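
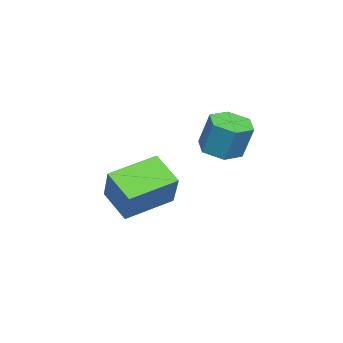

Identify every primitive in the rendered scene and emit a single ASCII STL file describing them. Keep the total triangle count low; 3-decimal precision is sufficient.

solid 
facet normal -0.128 -0.332 -0.935
outer loop
vertex -3.221 2.061 -2.771
vertex -3.896 2.41 -2.802
vertex -3.267 2.778 -3.019
endloop
endfacet
facet normal 0.990 0.015 -0.141
outer loop
vertex -3.221 2.061 -2.771
vertex -3.267 2.778 -3.019
vertex -3.05 2.501 -1.528
endloop
endfacet
facet normal 0.990 0.015 -0.141
outer loop
vertex -3.05 2.501 -1.528
vertex -3.267 2.778 -3.019
vertex -3.096 3.219 -1.775
endloop
endfacet
facet normal 0.129 0.330 0.935
outer loop
vertex -3.05 2.501 -1.528
vertex -3.096 3.219 -1.775
vertex -3.724 2.85 -1.558
endloop
endfacet
facet normal -0.129 -0.330 -0.935
outer loop
vertex -3.267 2.778 -3.019
vertex -3.896 2.41 -2.802
vertex -3.942 3.127 -3.049
endloop
endfacet
facet normal 0.442 0.825 -0.353
outer loop
vertex -3.267 2.778 -3.019
vertex -3.942 3.127 -3.049
vertex -3.096 3.219 -1.775
endloop
endfacet
facet normal 0.442 0.825 -0.353
outer loop
vertex -3.096 3.219 -1.775
vertex -3.942 3.127 -3.049
vertex -3.771 3.567 -1.806
endloop
endfacet
facet normal 0.128 0.332 0.935
outer loop
vertex -3.096 3.219 -1.775
vertex -3.771 3.567 -1.806
vertex -3.724 2.85 -1.558
endloop
endfacet
facet normal -0.129 -0.330 -0.935
outer loop
vertex -3.942 3.127 -3.049
vertex -3.896 2.41 -2.802
vertex -4.57 2.759 -2.832
endloop
endfacet
facet normal -0.547 0.810 -0.211
outer loop
vertex -3.942 3.127 -3.049
vertex -4.57 2.759 -2.832
vertex -3.771 3.567 -1.806
endloop
endfacet
facet normal -0.547 0.810 -0.211
outer loop
vertex -3.771 3.567 -1.806
vertex -4.57 2.759 -2.832
vertex -4.399 3.199 -1.589
endloop
endfacet
facet normal 0.129 0.332 0.935
outer loop
vertex -3.771 3.567 -1.806
vertex -4.399 3.199 -1.589
vertex -3.724 2.85 -1.558
endloop
endfacet
facet normal -0.129 -0.330 -0.935
outer loop
vertex -4.57 2.759 -2.832
vertex -3.896 2.41 -2.802
vertex -4.524 2.041 -2.585
endloop
endfacet
facet normal -0.990 -0.015 0.141
outer loop
vertex -4.57 2.759 -2.832
vertex -4.524 2.041 -2.585
vertex -4.399 3.199 -1.589
endloop
endfacet
facet normal -0.990 -0.015 0.141
outer loop
vertex -4.399 3.199 -1.589
vertex -4.524 2.041 -2.585
vertex -4.353 2.482 -1.341
endloop
endfacet
facet normal 0.128 0.332 0.935
outer loop
vertex -4.399 3.199 -1.589
vertex -4.353 2.482 -1.341
vertex -3.724 2.85 -1.558
endloop
endfacet
facet normal -0.128 -0.332 -0.935
outer loop
vertex -4.524 2.041 -2.585
vertex -3.896 2.41 -2.802
vertex -3.849 1.693 -2.554
endloop
endfacet
facet normal -0.441 -0.825 0.353
outer loop
vertex -4.524 2.041 -2.585
vertex -3.849 1.693 -2.554
vertex -4.353 2.482 -1.341
endloop
endfacet
facet normal -0.442 -0.825 0.353
outer loop
vertex -4.353 2.482 -1.341
vertex -3.849 1.693 -2.554
vertex -3.678 2.133 -1.311
endloop
endfacet
facet normal 0.129 0.330 0.935
outer loop
vertex -4.353 2.482 -1.341
vertex -3.678 2.133 -1.311
vertex -3.724 2.85 -1.558
endloop
endfacet
facet normal -0.129 -0.332 -0.935
outer loop
vertex -3.849 1.693 -2.554
vertex -3.896 2.41 -2.802
vertex -3.221 2.061 -2.771
endloop
endfacet
facet normal 0.547 -0.810 0.211
outer loop
vertex -3.849 1.693 -2.554
vertex -3.221 2.061 -2.771
vertex -3.678 2.133 -1.311
endloop
endfacet
facet normal 0.547 -0.810 0.211
outer loop
vertex -3.678 2.133 -1.311
vertex -3.221 2.061 -2.771
vertex -3.05 2.501 -1.528
endloop
endfacet
facet normal 0.129 0.330 0.935
outer loop
vertex -3.678 2.133 -1.311
vertex -3.05 2.501 -1.528
vertex -3.724 2.85 -1.558
endloop
endfacet
facet normal -0.735 0.619 0.276
outer loop
vertex -2.102 0.851 -3.582
vertex -1.189 1.39 -2.358
vertex -1.629 1.747 -4.33
endloop
endfacet
facet normal -0.564 -0.333 -0.756
outer loop
vertex -0.371 0.69 -4.802
vertex -2.102 0.851 -3.582
vertex -1.629 1.747 -4.33
endloop
endfacet
facet normal -0.736 0.618 0.276
outer loop
vertex -1.629 1.747 -4.33
vertex -1.189 1.39 -2.358
vertex -0.716 2.287 -3.106
endloop
endfacet
facet normal 0.375 0.712 -0.594
outer loop
vertex -0.716 2.287 -3.106
vertex -0.371 0.69 -4.802
vertex -1.629 1.747 -4.33
endloop
endfacet
facet normal -0.375 -0.712 0.594
outer loop
vertex -2.102 0.851 -3.582
vertex 0.069 0.333 -2.83
vertex -1.189 1.39 -2.358
endloop
endfacet
facet normal -0.564 -0.333 -0.756
outer loop
vertex -0.844 -0.207 -4.054
vertex -2.102 0.851 -3.582
vertex -0.371 0.69 -4.802
endloop
endfacet
facet normal -0.376 -0.711 0.594
outer loop
vertex -0.844 -0.207 -4.054
vertex 0.069 0.333 -2.83
vertex -2.102 0.851 -3.582
endloop
endfacet
facet normal 0.564 0.333 0.756
outer loop
vertex -1.189 1.39 -2.358
vertex 0.069 0.333 -2.83
vertex -0.716 2.287 -3.106
endloop
endfacet
facet normal 0.376 0.712 -0.594
outer loop
vertex 0.542 1.229 -3.578
vertex -0.371 0.69 -4.802
vertex -0.716 2.287 -3.106
endloop
endfacet
facet normal 0.564 0.333 0.756
outer loop
vertex -0.716 2.287 -3.106
vertex 0.069 0.333 -2.83
vertex 0.542 1.229 -3.578
endloop
endfacet
facet normal 0.736 -0.618 -0.276
outer loop
vertex 0.542 1.229 -3.578
vertex -0.844 -0.207 -4.054
vertex -0.371 0.69 -4.802
endloop
endfacet
facet normal 0.736 -0.619 -0.276
outer loop
vertex 0.069 0.333 -2.83
vertex -0.844 -0.207 -4.054
vertex 0.542 1.229 -3.578
endloop
endfacet

endsolid


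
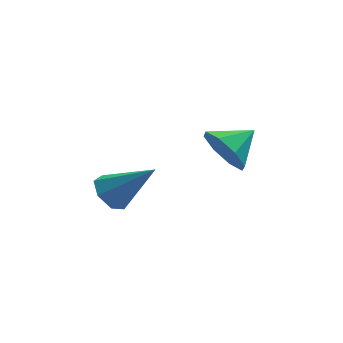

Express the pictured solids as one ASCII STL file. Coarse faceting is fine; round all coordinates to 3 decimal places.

solid 
facet normal -0.813 -0.410 -0.414
outer loop
vertex 3.618 -0.41 -2.574
vertex 3.192 -0.182 -1.963
vertex 3.383 0.133 -2.651
endloop
endfacet
facet normal 0.818 0.283 -0.501
outer loop
vertex 3.618 -0.41 -2.574
vertex 3.383 0.133 -2.651
vertex 4.028 0.242 -1.537
endloop
endfacet
facet normal -0.812 -0.411 -0.414
outer loop
vertex 3.383 0.133 -2.651
vertex 3.192 -0.182 -1.963
vertex 3.035 0.492 -2.324
endloop
endfacet
facet normal 0.485 0.797 -0.359
outer loop
vertex 3.383 0.133 -2.651
vertex 3.035 0.492 -2.324
vertex 4.028 0.242 -1.537
endloop
endfacet
facet normal -0.812 -0.411 -0.414
outer loop
vertex 3.035 0.492 -2.324
vertex 3.192 -0.182 -1.963
vertex 2.779 0.456 -1.786
endloop
endfacet
facet normal 0.142 0.981 0.133
outer loop
vertex 3.035 0.492 -2.324
vertex 2.779 0.456 -1.786
vertex 4.028 0.242 -1.537
endloop
endfacet
facet normal -0.813 -0.411 -0.413
outer loop
vertex 2.779 0.456 -1.786
vertex 3.192 -0.182 -1.963
vertex 2.765 0.047 -1.351
endloop
endfacet
facet normal -0.012 0.729 0.685
outer loop
vertex 2.779 0.456 -1.786
vertex 2.765 0.047 -1.351
vertex 4.028 0.242 -1.537
endloop
endfacet
facet normal -0.813 -0.411 -0.413
outer loop
vertex 2.765 0.047 -1.351
vertex 3.192 -0.182 -1.963
vertex 3.001 -0.496 -1.275
endloop
endfacet
facet normal 0.115 0.187 0.976
outer loop
vertex 2.765 0.047 -1.351
vertex 3.001 -0.496 -1.275
vertex 4.028 0.242 -1.537
endloop
endfacet
facet normal -0.813 -0.410 -0.413
outer loop
vertex 3.001 -0.496 -1.275
vertex 3.192 -0.182 -1.963
vertex 3.348 -0.855 -1.602
endloop
endfacet
facet normal 0.447 -0.326 0.833
outer loop
vertex 3.001 -0.496 -1.275
vertex 3.348 -0.855 -1.602
vertex 4.028 0.242 -1.537
endloop
endfacet
facet normal -0.812 -0.410 -0.414
outer loop
vertex 3.348 -0.855 -1.602
vertex 3.192 -0.182 -1.963
vertex 3.604 -0.819 -2.14
endloop
endfacet
facet normal 0.790 -0.510 0.342
outer loop
vertex 3.348 -0.855 -1.602
vertex 3.604 -0.819 -2.14
vertex 4.028 0.242 -1.537
endloop
endfacet
facet normal -0.813 -0.411 -0.413
outer loop
vertex 3.604 -0.819 -2.14
vertex 3.192 -0.182 -1.963
vertex 3.618 -0.41 -2.574
endloop
endfacet
facet normal 0.943 -0.257 -0.211
outer loop
vertex 3.604 -0.819 -2.14
vertex 3.618 -0.41 -2.574
vertex 4.028 0.242 -1.537
endloop
endfacet
facet normal -0.715 0.231 -0.660
outer loop
vertex 0.701 -0.533 -3.221
vertex 0.285 -0.746 -2.845
vertex 0.502 -0.188 -2.885
endloop
endfacet
facet normal 0.794 0.592 -0.137
outer loop
vertex 0.701 -0.533 -3.221
vertex 0.502 -0.188 -2.885
vertex 1.355 -1.094 -1.855
endloop
endfacet
facet normal -0.715 0.231 -0.660
outer loop
vertex 0.502 -0.188 -2.885
vertex 0.285 -0.746 -2.845
vertex 0.14 -0.264 -2.519
endloop
endfacet
facet normal 0.305 0.826 0.474
outer loop
vertex 0.502 -0.188 -2.885
vertex 0.14 -0.264 -2.519
vertex 1.355 -1.094 -1.855
endloop
endfacet
facet normal -0.713 0.233 -0.661
outer loop
vertex 0.14 -0.264 -2.519
vertex 0.285 -0.746 -2.845
vertex -0.114 -0.702 -2.399
endloop
endfacet
facet normal -0.231 0.379 0.896
outer loop
vertex 0.14 -0.264 -2.519
vertex -0.114 -0.702 -2.399
vertex 1.355 -1.094 -1.855
endloop
endfacet
facet normal -0.713 0.233 -0.661
outer loop
vertex -0.114 -0.702 -2.399
vertex 0.285 -0.746 -2.845
vertex -0.068 -1.174 -2.615
endloop
endfacet
facet normal -0.411 -0.412 0.813
outer loop
vertex -0.114 -0.702 -2.399
vertex -0.068 -1.174 -2.615
vertex 1.355 -1.094 -1.855
endloop
endfacet
facet normal -0.714 0.234 -0.660
outer loop
vertex -0.068 -1.174 -2.615
vertex 0.285 -0.746 -2.845
vertex 0.244 -1.323 -3.005
endloop
endfacet
facet normal -0.099 -0.953 0.285
outer loop
vertex -0.068 -1.174 -2.615
vertex 0.244 -1.323 -3.005
vertex 1.355 -1.094 -1.855
endloop
endfacet
facet normal -0.714 0.234 -0.660
outer loop
vertex 0.244 -1.323 -3.005
vertex 0.285 -0.746 -2.845
vertex 0.586 -1.038 -3.274
endloop
endfacet
facet normal 0.470 -0.835 -0.287
outer loop
vertex 0.244 -1.323 -3.005
vertex 0.586 -1.038 -3.274
vertex 1.355 -1.094 -1.855
endloop
endfacet
facet normal -0.715 0.232 -0.660
outer loop
vertex 0.586 -1.038 -3.274
vertex 0.285 -0.746 -2.845
vertex 0.701 -0.533 -3.221
endloop
endfacet
facet normal 0.867 -0.148 -0.476
outer loop
vertex 0.586 -1.038 -3.274
vertex 0.701 -0.533 -3.221
vertex 1.355 -1.094 -1.855
endloop
endfacet

endsolid


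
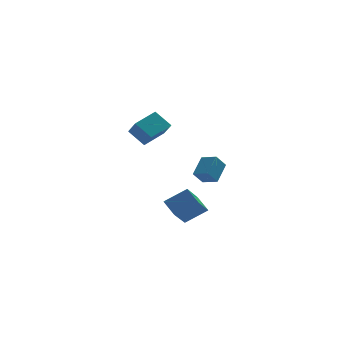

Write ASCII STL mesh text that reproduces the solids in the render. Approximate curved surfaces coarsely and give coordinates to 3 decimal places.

solid 
facet normal -0.772 -0.556 -0.309
outer loop
vertex 0.746 1.91 -0.279
vertex 0.509 2.68 -1.072
vertex 1.442 1.357 -1.023
endloop
endfacet
facet normal 0.209 -0.681 0.702
outer loop
vertex 2.531 2.14 -0.588
vertex 0.746 1.91 -0.279
vertex 1.442 1.357 -1.023
endloop
endfacet
facet normal -0.772 -0.556 -0.309
outer loop
vertex 1.442 1.357 -1.023
vertex 0.509 2.68 -1.072
vertex 1.206 2.126 -1.817
endloop
endfacet
facet normal 0.600 -0.478 -0.641
outer loop
vertex 1.206 2.126 -1.817
vertex 2.531 2.14 -0.588
vertex 1.442 1.357 -1.023
endloop
endfacet
facet normal -0.600 0.477 0.642
outer loop
vertex 0.746 1.91 -0.279
vertex 1.598 3.463 -0.637
vertex 0.509 2.68 -1.072
endloop
endfacet
facet normal 0.209 -0.681 0.702
outer loop
vertex 1.834 2.694 0.157
vertex 0.746 1.91 -0.279
vertex 2.531 2.14 -0.588
endloop
endfacet
facet normal -0.601 0.477 0.641
outer loop
vertex 1.834 2.694 0.157
vertex 1.598 3.463 -0.637
vertex 0.746 1.91 -0.279
endloop
endfacet
facet normal -0.209 0.681 -0.702
outer loop
vertex 0.509 2.68 -1.072
vertex 1.598 3.463 -0.637
vertex 1.206 2.126 -1.817
endloop
endfacet
facet normal 0.601 -0.476 -0.642
outer loop
vertex 2.294 2.91 -1.381
vertex 2.531 2.14 -0.588
vertex 1.206 2.126 -1.817
endloop
endfacet
facet normal -0.209 0.681 -0.702
outer loop
vertex 1.206 2.126 -1.817
vertex 1.598 3.463 -0.637
vertex 2.294 2.91 -1.381
endloop
endfacet
facet normal 0.772 0.556 0.309
outer loop
vertex 2.294 2.91 -1.381
vertex 1.834 2.694 0.157
vertex 2.531 2.14 -0.588
endloop
endfacet
facet normal 0.772 0.556 0.309
outer loop
vertex 1.598 3.463 -0.637
vertex 1.834 2.694 0.157
vertex 2.294 2.91 -1.381
endloop
endfacet
facet normal -0.838 -0.024 -0.545
outer loop
vertex 1.263 -3.716 -3.124
vertex 1.948 -2.474 -4.232
vertex 1.642 -4.418 -3.676
endloop
endfacet
facet normal -0.380 -0.690 0.616
outer loop
vertex 2.732 -4.386 -2.968
vertex 1.263 -3.716 -3.124
vertex 1.642 -4.418 -3.676
endloop
endfacet
facet normal -0.838 -0.024 -0.545
outer loop
vertex 1.642 -4.418 -3.676
vertex 1.948 -2.474 -4.232
vertex 2.327 -3.176 -4.784
endloop
endfacet
facet normal 0.391 -0.723 -0.569
outer loop
vertex 2.327 -3.176 -4.784
vertex 2.732 -4.386 -2.968
vertex 1.642 -4.418 -3.676
endloop
endfacet
facet normal -0.391 0.723 0.569
outer loop
vertex 1.263 -3.716 -3.124
vertex 3.038 -2.442 -3.524
vertex 1.948 -2.474 -4.232
endloop
endfacet
facet normal -0.380 -0.690 0.616
outer loop
vertex 2.353 -3.684 -2.416
vertex 1.263 -3.716 -3.124
vertex 2.732 -4.386 -2.968
endloop
endfacet
facet normal -0.391 0.723 0.569
outer loop
vertex 2.353 -3.684 -2.416
vertex 3.038 -2.442 -3.524
vertex 1.263 -3.716 -3.124
endloop
endfacet
facet normal 0.380 0.690 -0.616
outer loop
vertex 1.948 -2.474 -4.232
vertex 3.038 -2.442 -3.524
vertex 2.327 -3.176 -4.784
endloop
endfacet
facet normal 0.391 -0.723 -0.569
outer loop
vertex 3.417 -3.144 -4.076
vertex 2.732 -4.386 -2.968
vertex 2.327 -3.176 -4.784
endloop
endfacet
facet normal 0.380 0.690 -0.616
outer loop
vertex 2.327 -3.176 -4.784
vertex 3.038 -2.442 -3.524
vertex 3.417 -3.144 -4.076
endloop
endfacet
facet normal 0.838 0.024 0.545
outer loop
vertex 3.417 -3.144 -4.076
vertex 2.353 -3.684 -2.416
vertex 2.732 -4.386 -2.968
endloop
endfacet
facet normal 0.838 0.024 0.545
outer loop
vertex 3.038 -2.442 -3.524
vertex 2.353 -3.684 -2.416
vertex 3.417 -3.144 -4.076
endloop
endfacet
facet normal -0.584 -0.273 0.764
outer loop
vertex 3.701 -3.56 -0.519
vertex 3.125 -2.98 -0.752
vertex 3.169 -4.367 -1.214
endloop
endfacet
facet normal 0.677 -0.683 0.275
outer loop
vertex 3.655 -4.14 -1.848
vertex 3.701 -3.56 -0.519
vertex 3.169 -4.367 -1.214
endloop
endfacet
facet normal -0.585 -0.273 0.764
outer loop
vertex 3.169 -4.367 -1.214
vertex 3.125 -2.98 -0.752
vertex 2.594 -3.786 -1.447
endloop
endfacet
facet normal -0.447 -0.677 -0.585
outer loop
vertex 2.594 -3.786 -1.447
vertex 3.655 -4.14 -1.848
vertex 3.169 -4.367 -1.214
endloop
endfacet
facet normal 0.446 0.678 0.585
outer loop
vertex 3.701 -3.56 -0.519
vertex 3.611 -2.753 -1.386
vertex 3.125 -2.98 -0.752
endloop
endfacet
facet normal 0.677 -0.683 0.275
outer loop
vertex 4.186 -3.334 -1.153
vertex 3.701 -3.56 -0.519
vertex 3.655 -4.14 -1.848
endloop
endfacet
facet normal 0.448 0.677 0.584
outer loop
vertex 4.186 -3.334 -1.153
vertex 3.611 -2.753 -1.386
vertex 3.701 -3.56 -0.519
endloop
endfacet
facet normal -0.677 0.683 -0.275
outer loop
vertex 3.125 -2.98 -0.752
vertex 3.611 -2.753 -1.386
vertex 2.594 -3.786 -1.447
endloop
endfacet
facet normal -0.447 -0.678 -0.584
outer loop
vertex 3.079 -3.56 -2.081
vertex 3.655 -4.14 -1.848
vertex 2.594 -3.786 -1.447
endloop
endfacet
facet normal -0.677 0.683 -0.275
outer loop
vertex 2.594 -3.786 -1.447
vertex 3.611 -2.753 -1.386
vertex 3.079 -3.56 -2.081
endloop
endfacet
facet normal 0.584 0.274 -0.764
outer loop
vertex 3.079 -3.56 -2.081
vertex 4.186 -3.334 -1.153
vertex 3.655 -4.14 -1.848
endloop
endfacet
facet normal 0.585 0.272 -0.764
outer loop
vertex 3.611 -2.753 -1.386
vertex 4.186 -3.334 -1.153
vertex 3.079 -3.56 -2.081
endloop
endfacet

endsolid


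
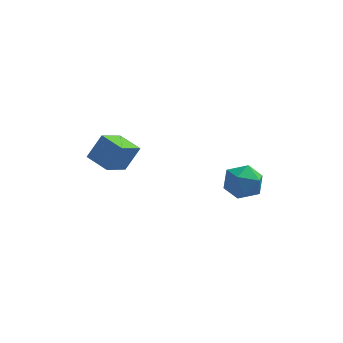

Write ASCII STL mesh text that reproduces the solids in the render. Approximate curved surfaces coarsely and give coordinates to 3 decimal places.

solid 
facet normal -0.446 -0.300 -0.843
outer loop
vertex -3.609 -1.044 3.107
vertex -4.722 -0.252 3.414
vertex -2.906 0.269 2.267
endloop
endfacet
facet normal 0.795 -0.566 -0.219
outer loop
vertex -2.218 0.732 3.566
vertex -3.609 -1.044 3.107
vertex -2.906 0.269 2.267
endloop
endfacet
facet normal -0.447 -0.300 -0.843
outer loop
vertex -2.906 0.269 2.267
vertex -4.722 -0.252 3.414
vertex -4.018 1.062 2.574
endloop
endfacet
facet normal 0.412 0.767 -0.492
outer loop
vertex -4.018 1.062 2.574
vertex -2.218 0.732 3.566
vertex -2.906 0.269 2.267
endloop
endfacet
facet normal -0.411 -0.768 0.491
outer loop
vertex -3.609 -1.044 3.107
vertex -4.034 0.211 4.713
vertex -4.722 -0.252 3.414
endloop
endfacet
facet normal 0.795 -0.566 -0.219
outer loop
vertex -2.922 -0.582 4.406
vertex -3.609 -1.044 3.107
vertex -2.218 0.732 3.566
endloop
endfacet
facet normal -0.412 -0.768 0.491
outer loop
vertex -2.922 -0.582 4.406
vertex -4.034 0.211 4.713
vertex -3.609 -1.044 3.107
endloop
endfacet
facet normal -0.795 0.566 0.219
outer loop
vertex -4.722 -0.252 3.414
vertex -4.034 0.211 4.713
vertex -4.018 1.062 2.574
endloop
endfacet
facet normal 0.411 0.768 -0.491
outer loop
vertex -3.331 1.524 3.873
vertex -2.218 0.732 3.566
vertex -4.018 1.062 2.574
endloop
endfacet
facet normal -0.795 0.566 0.219
outer loop
vertex -4.018 1.062 2.574
vertex -4.034 0.211 4.713
vertex -3.331 1.524 3.873
endloop
endfacet
facet normal 0.446 0.300 0.843
outer loop
vertex -3.331 1.524 3.873
vertex -2.922 -0.582 4.406
vertex -2.218 0.732 3.566
endloop
endfacet
facet normal 0.447 0.300 0.843
outer loop
vertex -4.034 0.211 4.713
vertex -2.922 -0.582 4.406
vertex -3.331 1.524 3.873
endloop
endfacet
facet normal -0.273 0.856 -0.439
outer loop
vertex 2.961 3.672 -0.951
vertex 1.844 3.478 -0.634
vertex 2.564 4.075 0.082
endloop
endfacet
facet normal 0.396 0.897 -0.197
outer loop
vertex 2.961 3.672 -0.951
vertex 2.564 4.075 0.082
vertex 3.633 3.587 0.012
endloop
endfacet
facet normal 0.775 0.378 -0.507
outer loop
vertex 2.961 3.672 -0.951
vertex 3.633 3.587 0.012
vertex 3.575 2.688 -0.746
endloop
endfacet
facet normal 0.338 0.015 -0.941
outer loop
vertex 2.961 3.672 -0.951
vertex 3.575 2.688 -0.746
vertex 2.469 2.62 -1.145
endloop
endfacet
facet normal -0.309 0.310 -0.899
outer loop
vertex 2.961 3.672 -0.951
vertex 2.469 2.62 -1.145
vertex 1.844 3.478 -0.634
endloop
endfacet
facet normal 0.386 0.772 0.505
outer loop
vertex 3.633 3.587 0.012
vertex 2.564 4.075 0.082
vertex 2.931 3.34 0.925
endloop
endfacet
facet normal -0.699 0.706 0.114
outer loop
vertex 2.564 4.075 0.082
vertex 1.844 3.478 -0.634
vertex 1.825 3.272 0.526
endloop
endfacet
facet normal -0.757 -0.176 -0.630
outer loop
vertex 1.844 3.478 -0.634
vertex 2.469 2.62 -1.145
vertex 1.767 2.373 -0.232
endloop
endfacet
facet normal 0.292 -0.654 -0.698
outer loop
vertex 2.469 2.62 -1.145
vertex 3.575 2.688 -0.746
vertex 2.836 1.885 -0.302
endloop
endfacet
facet normal 0.998 -0.068 0.004
outer loop
vertex 3.575 2.688 -0.746
vertex 3.633 3.587 0.012
vertex 3.556 2.482 0.414
endloop
endfacet
facet normal -0.338 -0.015 0.941
outer loop
vertex 2.439 2.288 0.731
vertex 2.931 3.34 0.925
vertex 1.825 3.272 0.526
endloop
endfacet
facet normal -0.775 -0.378 0.507
outer loop
vertex 2.439 2.288 0.731
vertex 1.825 3.272 0.526
vertex 1.767 2.373 -0.232
endloop
endfacet
facet normal -0.396 -0.897 0.197
outer loop
vertex 2.439 2.288 0.731
vertex 1.767 2.373 -0.232
vertex 2.836 1.885 -0.302
endloop
endfacet
facet normal 0.273 -0.856 0.439
outer loop
vertex 2.439 2.288 0.731
vertex 2.836 1.885 -0.302
vertex 3.556 2.482 0.414
endloop
endfacet
facet normal 0.309 -0.310 0.899
outer loop
vertex 2.439 2.288 0.731
vertex 3.556 2.482 0.414
vertex 2.931 3.34 0.925
endloop
endfacet
facet normal -0.292 0.654 0.698
outer loop
vertex 1.825 3.272 0.526
vertex 2.931 3.34 0.925
vertex 2.564 4.075 0.082
endloop
endfacet
facet normal -0.998 0.068 -0.004
outer loop
vertex 1.767 2.373 -0.232
vertex 1.825 3.272 0.526
vertex 1.844 3.478 -0.634
endloop
endfacet
facet normal -0.386 -0.772 -0.505
outer loop
vertex 2.836 1.885 -0.302
vertex 1.767 2.373 -0.232
vertex 2.469 2.62 -1.145
endloop
endfacet
facet normal 0.699 -0.706 -0.114
outer loop
vertex 3.556 2.482 0.414
vertex 2.836 1.885 -0.302
vertex 3.575 2.688 -0.746
endloop
endfacet
facet normal 0.757 0.176 0.630
outer loop
vertex 2.931 3.34 0.925
vertex 3.556 2.482 0.414
vertex 3.633 3.587 0.012
endloop
endfacet

endsolid


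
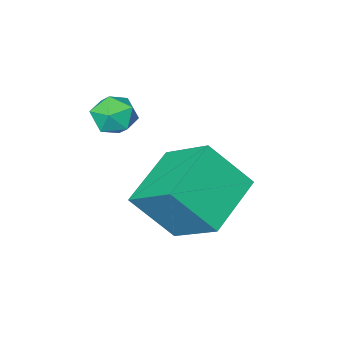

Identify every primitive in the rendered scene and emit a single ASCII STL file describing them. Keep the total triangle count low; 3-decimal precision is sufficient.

solid 
facet normal -0.514 0.429 -0.743
outer loop
vertex 0.55 3.629 -3.136
vertex 2.399 4.524 -3.898
vertex 0.874 1.938 -4.338
endloop
endfacet
facet normal -0.844 -0.409 0.347
outer loop
vertex 1.881 1.096 -2.882
vertex 0.55 3.629 -3.136
vertex 0.874 1.938 -4.338
endloop
endfacet
facet normal -0.514 0.430 -0.742
outer loop
vertex 0.874 1.938 -4.338
vertex 2.399 4.524 -3.898
vertex 2.722 2.833 -5.1
endloop
endfacet
facet normal 0.154 -0.805 -0.572
outer loop
vertex 2.722 2.833 -5.1
vertex 1.881 1.096 -2.882
vertex 0.874 1.938 -4.338
endloop
endfacet
facet normal -0.154 0.805 0.572
outer loop
vertex 0.55 3.629 -3.136
vertex 3.406 3.682 -2.442
vertex 2.399 4.524 -3.898
endloop
endfacet
facet normal -0.844 -0.409 0.348
outer loop
vertex 1.558 2.787 -1.68
vertex 0.55 3.629 -3.136
vertex 1.881 1.096 -2.882
endloop
endfacet
facet normal -0.154 0.805 0.572
outer loop
vertex 1.558 2.787 -1.68
vertex 3.406 3.682 -2.442
vertex 0.55 3.629 -3.136
endloop
endfacet
facet normal 0.844 0.408 -0.348
outer loop
vertex 2.399 4.524 -3.898
vertex 3.406 3.682 -2.442
vertex 2.722 2.833 -5.1
endloop
endfacet
facet normal 0.154 -0.805 -0.572
outer loop
vertex 3.73 1.991 -3.644
vertex 1.881 1.096 -2.882
vertex 2.722 2.833 -5.1
endloop
endfacet
facet normal 0.844 0.409 -0.348
outer loop
vertex 2.722 2.833 -5.1
vertex 3.406 3.682 -2.442
vertex 3.73 1.991 -3.644
endloop
endfacet
facet normal 0.514 -0.430 0.742
outer loop
vertex 3.73 1.991 -3.644
vertex 1.558 2.787 -1.68
vertex 1.881 1.096 -2.882
endloop
endfacet
facet normal 0.514 -0.429 0.743
outer loop
vertex 3.406 3.682 -2.442
vertex 1.558 2.787 -1.68
vertex 3.73 1.991 -3.644
endloop
endfacet
facet normal 0.104 0.442 0.891
outer loop
vertex 2.9 0.943 -0.636
vertex 3.3 0.327 -0.377
vertex 3.674 0.92 -0.715
endloop
endfacet
facet normal 0.065 0.927 0.369
outer loop
vertex 2.9 0.943 -0.636
vertex 3.674 0.92 -0.715
vertex 3.23 1.183 -1.298
endloop
endfacet
facet normal -0.554 0.832 0.026
outer loop
vertex 2.9 0.943 -0.636
vertex 3.23 1.183 -1.298
vertex 2.583 0.753 -1.32
endloop
endfacet
facet normal -0.897 0.288 0.336
outer loop
vertex 2.9 0.943 -0.636
vertex 2.583 0.753 -1.32
vertex 2.626 0.224 -0.751
endloop
endfacet
facet normal -0.490 0.048 0.870
outer loop
vertex 2.9 0.943 -0.636
vertex 2.626 0.224 -0.751
vertex 3.3 0.327 -0.377
endloop
endfacet
facet normal 0.594 0.799 -0.092
outer loop
vertex 3.23 1.183 -1.298
vertex 3.674 0.92 -0.715
vertex 3.834 0.716 -1.449
endloop
endfacet
facet normal 0.659 0.013 0.752
outer loop
vertex 3.674 0.92 -0.715
vertex 3.3 0.327 -0.377
vertex 3.877 0.187 -0.88
endloop
endfacet
facet normal -0.304 -0.625 0.719
outer loop
vertex 3.3 0.327 -0.377
vertex 2.626 0.224 -0.751
vertex 3.23 -0.243 -0.902
endloop
endfacet
facet normal -0.961 -0.234 -0.145
outer loop
vertex 2.626 0.224 -0.751
vertex 2.583 0.753 -1.32
vertex 2.786 0.02 -1.485
endloop
endfacet
facet normal -0.407 0.645 -0.646
outer loop
vertex 2.583 0.753 -1.32
vertex 3.23 1.183 -1.298
vertex 3.16 0.613 -1.823
endloop
endfacet
facet normal 0.897 -0.288 -0.336
outer loop
vertex 3.56 -0.003 -1.564
vertex 3.834 0.716 -1.449
vertex 3.877 0.187 -0.88
endloop
endfacet
facet normal 0.554 -0.832 -0.026
outer loop
vertex 3.56 -0.003 -1.564
vertex 3.877 0.187 -0.88
vertex 3.23 -0.243 -0.902
endloop
endfacet
facet normal -0.065 -0.927 -0.369
outer loop
vertex 3.56 -0.003 -1.564
vertex 3.23 -0.243 -0.902
vertex 2.786 0.02 -1.485
endloop
endfacet
facet normal -0.104 -0.442 -0.891
outer loop
vertex 3.56 -0.003 -1.564
vertex 2.786 0.02 -1.485
vertex 3.16 0.613 -1.823
endloop
endfacet
facet normal 0.490 -0.048 -0.870
outer loop
vertex 3.56 -0.003 -1.564
vertex 3.16 0.613 -1.823
vertex 3.834 0.716 -1.449
endloop
endfacet
facet normal 0.961 0.234 0.145
outer loop
vertex 3.877 0.187 -0.88
vertex 3.834 0.716 -1.449
vertex 3.674 0.92 -0.715
endloop
endfacet
facet normal 0.407 -0.645 0.646
outer loop
vertex 3.23 -0.243 -0.902
vertex 3.877 0.187 -0.88
vertex 3.3 0.327 -0.377
endloop
endfacet
facet normal -0.594 -0.799 0.092
outer loop
vertex 2.786 0.02 -1.485
vertex 3.23 -0.243 -0.902
vertex 2.626 0.224 -0.751
endloop
endfacet
facet normal -0.659 -0.013 -0.752
outer loop
vertex 3.16 0.613 -1.823
vertex 2.786 0.02 -1.485
vertex 2.583 0.753 -1.32
endloop
endfacet
facet normal 0.304 0.625 -0.719
outer loop
vertex 3.834 0.716 -1.449
vertex 3.16 0.613 -1.823
vertex 3.23 1.183 -1.298
endloop
endfacet

endsolid


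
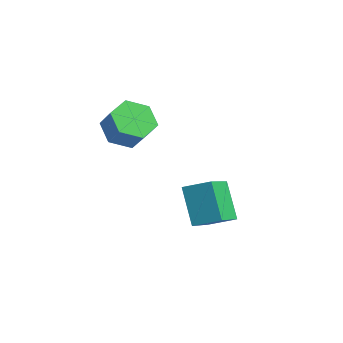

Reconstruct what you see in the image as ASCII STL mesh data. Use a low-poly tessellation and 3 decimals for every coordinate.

solid 
facet normal -0.752 -0.560 -0.349
outer loop
vertex -0.745 -0.652 -3.975
vertex -1.77 -0.062 -2.712
vertex -1.36 0.95 -5.221
endloop
endfacet
facet normal 0.591 -0.341 -0.731
outer loop
vertex -0.51 1.582 -4.828
vertex -0.745 -0.652 -3.975
vertex -1.36 0.95 -5.221
endloop
endfacet
facet normal -0.752 -0.560 -0.349
outer loop
vertex -1.36 0.95 -5.221
vertex -1.77 -0.062 -2.712
vertex -2.384 1.539 -3.958
endloop
endfacet
facet normal -0.290 0.755 -0.587
outer loop
vertex -2.384 1.539 -3.958
vertex -0.51 1.582 -4.828
vertex -1.36 0.95 -5.221
endloop
endfacet
facet normal 0.290 -0.755 0.588
outer loop
vertex -0.745 -0.652 -3.975
vertex -0.92 0.57 -2.319
vertex -1.77 -0.062 -2.712
endloop
endfacet
facet normal 0.592 -0.341 -0.730
outer loop
vertex 0.104 -0.019 -3.582
vertex -0.745 -0.652 -3.975
vertex -0.51 1.582 -4.828
endloop
endfacet
facet normal 0.291 -0.755 0.588
outer loop
vertex 0.104 -0.019 -3.582
vertex -0.92 0.57 -2.319
vertex -0.745 -0.652 -3.975
endloop
endfacet
facet normal -0.592 0.342 0.730
outer loop
vertex -1.77 -0.062 -2.712
vertex -0.92 0.57 -2.319
vertex -2.384 1.539 -3.958
endloop
endfacet
facet normal -0.290 0.755 -0.588
outer loop
vertex -1.535 2.172 -3.565
vertex -0.51 1.582 -4.828
vertex -2.384 1.539 -3.958
endloop
endfacet
facet normal -0.592 0.341 0.730
outer loop
vertex -2.384 1.539 -3.958
vertex -0.92 0.57 -2.319
vertex -1.535 2.172 -3.565
endloop
endfacet
facet normal 0.752 0.560 0.349
outer loop
vertex -1.535 2.172 -3.565
vertex 0.104 -0.019 -3.582
vertex -0.51 1.582 -4.828
endloop
endfacet
facet normal 0.752 0.560 0.349
outer loop
vertex -0.92 0.57 -2.319
vertex 0.104 -0.019 -3.582
vertex -1.535 2.172 -3.565
endloop
endfacet
facet normal -0.568 0.065 -0.820
outer loop
vertex -3.659 0.154 -0.904
vertex -4.259 -0.454 -0.537
vertex -4.371 0.457 -0.387
endloop
endfacet
facet normal 0.303 0.943 -0.135
outer loop
vertex -3.659 0.154 -0.904
vertex -4.371 0.457 -0.387
vertex -3.04 0.083 -0.009
endloop
endfacet
facet normal 0.303 0.943 -0.134
outer loop
vertex -3.04 0.083 -0.009
vertex -4.371 0.457 -0.387
vertex -3.752 0.385 0.507
endloop
endfacet
facet normal 0.567 -0.066 0.821
outer loop
vertex -3.04 0.083 -0.009
vertex -3.752 0.385 0.507
vertex -3.641 -0.526 0.357
endloop
endfacet
facet normal -0.567 0.065 -0.821
outer loop
vertex -4.371 0.457 -0.387
vertex -4.259 -0.454 -0.537
vertex -4.971 -0.151 -0.021
endloop
endfacet
facet normal -0.511 0.753 0.414
outer loop
vertex -4.371 0.457 -0.387
vertex -4.971 -0.151 -0.021
vertex -3.752 0.385 0.507
endloop
endfacet
facet normal -0.511 0.754 0.414
outer loop
vertex -3.752 0.385 0.507
vertex -4.971 -0.151 -0.021
vertex -4.352 -0.223 0.874
endloop
endfacet
facet normal 0.568 -0.066 0.820
outer loop
vertex -3.752 0.385 0.507
vertex -4.352 -0.223 0.874
vertex -3.641 -0.526 0.357
endloop
endfacet
facet normal -0.567 0.066 -0.821
outer loop
vertex -4.971 -0.151 -0.021
vertex -4.259 -0.454 -0.537
vertex -4.86 -1.063 -0.171
endloop
endfacet
facet normal -0.815 -0.189 0.548
outer loop
vertex -4.971 -0.151 -0.021
vertex -4.86 -1.063 -0.171
vertex -4.352 -0.223 0.874
endloop
endfacet
facet normal -0.815 -0.190 0.548
outer loop
vertex -4.352 -0.223 0.874
vertex -4.86 -1.063 -0.171
vertex -4.241 -1.134 0.724
endloop
endfacet
facet normal 0.568 -0.066 0.820
outer loop
vertex -4.352 -0.223 0.874
vertex -4.241 -1.134 0.724
vertex -3.641 -0.526 0.357
endloop
endfacet
facet normal -0.567 0.066 -0.821
outer loop
vertex -4.86 -1.063 -0.171
vertex -4.259 -0.454 -0.537
vertex -4.148 -1.365 -0.687
endloop
endfacet
facet normal -0.303 -0.944 0.135
outer loop
vertex -4.86 -1.063 -0.171
vertex -4.148 -1.365 -0.687
vertex -4.241 -1.134 0.724
endloop
endfacet
facet normal -0.304 -0.943 0.134
outer loop
vertex -4.241 -1.134 0.724
vertex -4.148 -1.365 -0.687
vertex -3.529 -1.437 0.207
endloop
endfacet
facet normal 0.568 -0.065 0.820
outer loop
vertex -4.241 -1.134 0.724
vertex -3.529 -1.437 0.207
vertex -3.641 -0.526 0.357
endloop
endfacet
facet normal -0.568 0.066 -0.820
outer loop
vertex -4.148 -1.365 -0.687
vertex -4.259 -0.454 -0.537
vertex -3.548 -0.757 -1.054
endloop
endfacet
facet normal 0.510 -0.754 -0.414
outer loop
vertex -4.148 -1.365 -0.687
vertex -3.548 -0.757 -1.054
vertex -3.529 -1.437 0.207
endloop
endfacet
facet normal 0.511 -0.753 -0.414
outer loop
vertex -3.529 -1.437 0.207
vertex -3.548 -0.757 -1.054
vertex -2.929 -0.829 -0.159
endloop
endfacet
facet normal 0.567 -0.065 0.821
outer loop
vertex -3.529 -1.437 0.207
vertex -2.929 -0.829 -0.159
vertex -3.641 -0.526 0.357
endloop
endfacet
facet normal -0.568 0.066 -0.820
outer loop
vertex -3.548 -0.757 -1.054
vertex -4.259 -0.454 -0.537
vertex -3.659 0.154 -0.904
endloop
endfacet
facet normal 0.815 0.190 -0.548
outer loop
vertex -3.548 -0.757 -1.054
vertex -3.659 0.154 -0.904
vertex -2.929 -0.829 -0.159
endloop
endfacet
facet normal 0.815 0.189 -0.548
outer loop
vertex -2.929 -0.829 -0.159
vertex -3.659 0.154 -0.904
vertex -3.04 0.083 -0.009
endloop
endfacet
facet normal 0.567 -0.066 0.821
outer loop
vertex -2.929 -0.829 -0.159
vertex -3.04 0.083 -0.009
vertex -3.641 -0.526 0.357
endloop
endfacet

endsolid


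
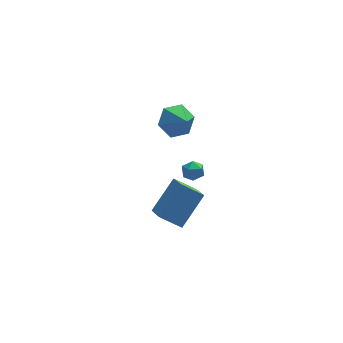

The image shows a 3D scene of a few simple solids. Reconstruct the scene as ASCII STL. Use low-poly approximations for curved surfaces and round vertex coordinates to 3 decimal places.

solid 
facet normal -0.796 0.264 0.545
outer loop
vertex 1.88 -3.658 0.249
vertex 1.756 -2.328 -0.576
vertex 0.582 -4.654 -1.162
endloop
endfacet
facet normal 0.080 -0.847 0.525
outer loop
vertex 1.664 -5.012 -1.904
vertex 1.88 -3.658 0.249
vertex 0.582 -4.654 -1.162
endloop
endfacet
facet normal -0.795 0.264 0.546
outer loop
vertex 0.582 -4.654 -1.162
vertex 1.756 -2.328 -0.576
vertex 0.458 -3.323 -1.987
endloop
endfacet
facet normal -0.601 -0.461 -0.653
outer loop
vertex 0.458 -3.323 -1.987
vertex 1.664 -5.012 -1.904
vertex 0.582 -4.654 -1.162
endloop
endfacet
facet normal 0.601 0.461 0.653
outer loop
vertex 1.88 -3.658 0.249
vertex 2.838 -2.686 -1.318
vertex 1.756 -2.328 -0.576
endloop
endfacet
facet normal 0.079 -0.847 0.525
outer loop
vertex 2.962 -4.017 -0.493
vertex 1.88 -3.658 0.249
vertex 1.664 -5.012 -1.904
endloop
endfacet
facet normal 0.601 0.461 0.653
outer loop
vertex 2.962 -4.017 -0.493
vertex 2.838 -2.686 -1.318
vertex 1.88 -3.658 0.249
endloop
endfacet
facet normal -0.079 0.848 -0.525
outer loop
vertex 1.756 -2.328 -0.576
vertex 2.838 -2.686 -1.318
vertex 0.458 -3.323 -1.987
endloop
endfacet
facet normal -0.601 -0.461 -0.653
outer loop
vertex 1.54 -3.682 -2.729
vertex 1.664 -5.012 -1.904
vertex 0.458 -3.323 -1.987
endloop
endfacet
facet normal -0.079 0.847 -0.525
outer loop
vertex 0.458 -3.323 -1.987
vertex 2.838 -2.686 -1.318
vertex 1.54 -3.682 -2.729
endloop
endfacet
facet normal 0.795 -0.264 -0.545
outer loop
vertex 1.54 -3.682 -2.729
vertex 2.962 -4.017 -0.493
vertex 1.664 -5.012 -1.904
endloop
endfacet
facet normal 0.795 -0.264 -0.545
outer loop
vertex 2.838 -2.686 -1.318
vertex 2.962 -4.017 -0.493
vertex 1.54 -3.682 -2.729
endloop
endfacet
facet normal -0.268 0.747 -0.609
outer loop
vertex 3.329 3.516 -0.187
vertex 2.894 2.809 -0.863
vertex 2.302 3.235 -0.08
endloop
endfacet
facet normal 0.078 0.094 0.993
outer loop
vertex 3.329 3.516 -0.187
vertex 2.302 3.235 -0.08
vertex 3.266 1.771 -0.017
endloop
endfacet
facet normal -0.267 0.747 -0.609
outer loop
vertex 2.302 3.235 -0.08
vertex 2.894 2.809 -0.863
vertex 1.867 2.529 -0.756
endloop
endfacet
facet normal -0.579 -0.349 0.737
outer loop
vertex 2.302 3.235 -0.08
vertex 1.867 2.529 -0.756
vertex 3.266 1.771 -0.017
endloop
endfacet
facet normal -0.267 0.747 -0.609
outer loop
vertex 1.867 2.529 -0.756
vertex 2.894 2.809 -0.863
vertex 2.459 2.103 -1.539
endloop
endfacet
facet normal -0.508 -0.857 0.082
outer loop
vertex 1.867 2.529 -0.756
vertex 2.459 2.103 -1.539
vertex 3.266 1.771 -0.017
endloop
endfacet
facet normal -0.268 0.747 -0.608
outer loop
vertex 2.459 2.103 -1.539
vertex 2.894 2.809 -0.863
vertex 3.486 2.384 -1.646
endloop
endfacet
facet normal 0.219 -0.923 -0.318
outer loop
vertex 2.459 2.103 -1.539
vertex 3.486 2.384 -1.646
vertex 3.266 1.771 -0.017
endloop
endfacet
facet normal -0.268 0.747 -0.608
outer loop
vertex 3.486 2.384 -1.646
vertex 2.894 2.809 -0.863
vertex 3.921 3.09 -0.97
endloop
endfacet
facet normal 0.875 -0.480 -0.062
outer loop
vertex 3.486 2.384 -1.646
vertex 3.921 3.09 -0.97
vertex 3.266 1.771 -0.017
endloop
endfacet
facet normal -0.268 0.747 -0.609
outer loop
vertex 3.921 3.09 -0.97
vertex 2.894 2.809 -0.863
vertex 3.329 3.516 -0.187
endloop
endfacet
facet normal 0.805 0.029 0.593
outer loop
vertex 3.921 3.09 -0.97
vertex 3.329 3.516 -0.187
vertex 3.266 1.771 -0.017
endloop
endfacet
facet normal -0.952 0.211 -0.221
outer loop
vertex 2.589 -1.0 -1.555
vertex 2.402 -1.587 -1.311
vertex 2.428 -1.056 -0.915
endloop
endfacet
facet normal -0.586 0.806 -0.077
outer loop
vertex 2.589 -1.0 -1.555
vertex 2.428 -1.056 -0.915
vertex 2.952 -0.692 -1.094
endloop
endfacet
facet normal -0.040 0.845 -0.533
outer loop
vertex 2.589 -1.0 -1.555
vertex 2.952 -0.692 -1.094
vertex 3.25 -0.998 -1.601
endloop
endfacet
facet normal -0.068 0.274 -0.959
outer loop
vertex 2.589 -1.0 -1.555
vertex 3.25 -0.998 -1.601
vertex 2.911 -1.551 -1.735
endloop
endfacet
facet normal -0.631 -0.118 -0.767
outer loop
vertex 2.589 -1.0 -1.555
vertex 2.911 -1.551 -1.735
vertex 2.402 -1.587 -1.311
endloop
endfacet
facet normal -0.320 0.747 0.583
outer loop
vertex 2.952 -0.692 -1.094
vertex 2.428 -1.056 -0.915
vertex 2.989 -1.089 -0.565
endloop
endfacet
facet normal -0.911 -0.216 0.350
outer loop
vertex 2.428 -1.056 -0.915
vertex 2.402 -1.587 -1.311
vertex 2.65 -1.642 -0.699
endloop
endfacet
facet normal -0.392 -0.749 -0.534
outer loop
vertex 2.402 -1.587 -1.311
vertex 2.911 -1.551 -1.735
vertex 2.948 -1.948 -1.206
endloop
endfacet
facet normal 0.521 -0.114 -0.846
outer loop
vertex 2.911 -1.551 -1.735
vertex 3.25 -0.998 -1.601
vertex 3.472 -1.584 -1.385
endloop
endfacet
facet normal 0.565 0.810 -0.156
outer loop
vertex 3.25 -0.998 -1.601
vertex 2.952 -0.692 -1.094
vertex 3.498 -1.053 -0.989
endloop
endfacet
facet normal 0.068 -0.274 0.959
outer loop
vertex 3.311 -1.64 -0.745
vertex 2.989 -1.089 -0.565
vertex 2.65 -1.642 -0.699
endloop
endfacet
facet normal 0.040 -0.845 0.533
outer loop
vertex 3.311 -1.64 -0.745
vertex 2.65 -1.642 -0.699
vertex 2.948 -1.948 -1.206
endloop
endfacet
facet normal 0.586 -0.806 0.077
outer loop
vertex 3.311 -1.64 -0.745
vertex 2.948 -1.948 -1.206
vertex 3.472 -1.584 -1.385
endloop
endfacet
facet normal 0.952 -0.211 0.221
outer loop
vertex 3.311 -1.64 -0.745
vertex 3.472 -1.584 -1.385
vertex 3.498 -1.053 -0.989
endloop
endfacet
facet normal 0.631 0.118 0.767
outer loop
vertex 3.311 -1.64 -0.745
vertex 3.498 -1.053 -0.989
vertex 2.989 -1.089 -0.565
endloop
endfacet
facet normal -0.521 0.114 0.846
outer loop
vertex 2.65 -1.642 -0.699
vertex 2.989 -1.089 -0.565
vertex 2.428 -1.056 -0.915
endloop
endfacet
facet normal -0.565 -0.810 0.156
outer loop
vertex 2.948 -1.948 -1.206
vertex 2.65 -1.642 -0.699
vertex 2.402 -1.587 -1.311
endloop
endfacet
facet normal 0.320 -0.747 -0.583
outer loop
vertex 3.472 -1.584 -1.385
vertex 2.948 -1.948 -1.206
vertex 2.911 -1.551 -1.735
endloop
endfacet
facet normal 0.911 0.216 -0.350
outer loop
vertex 3.498 -1.053 -0.989
vertex 3.472 -1.584 -1.385
vertex 3.25 -0.998 -1.601
endloop
endfacet
facet normal 0.392 0.749 0.534
outer loop
vertex 2.989 -1.089 -0.565
vertex 3.498 -1.053 -0.989
vertex 2.952 -0.692 -1.094
endloop
endfacet

endsolid


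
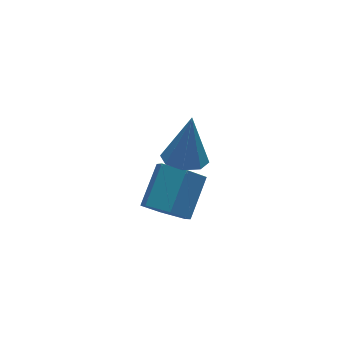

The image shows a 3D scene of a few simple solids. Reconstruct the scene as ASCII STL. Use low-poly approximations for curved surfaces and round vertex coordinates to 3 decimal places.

solid 
facet normal -0.653 -0.497 -0.571
outer loop
vertex 0.102 2.634 -1.073
vertex -0.497 3.505 -1.147
vertex 0.266 3.324 -1.861
endloop
endfacet
facet normal 0.741 -0.574 -0.348
outer loop
vertex 0.102 2.634 -1.073
vertex 0.266 3.324 -1.861
vertex 1.375 3.603 0.041
endloop
endfacet
facet normal 0.741 -0.574 -0.348
outer loop
vertex 1.375 3.603 0.041
vertex 0.266 3.324 -1.861
vertex 1.539 4.293 -0.747
endloop
endfacet
facet normal 0.654 0.497 0.571
outer loop
vertex 1.375 3.603 0.041
vertex 1.539 4.293 -0.747
vertex 0.777 4.475 -0.033
endloop
endfacet
facet normal -0.653 -0.497 -0.571
outer loop
vertex 0.266 3.324 -1.861
vertex -0.497 3.505 -1.147
vertex -0.333 4.195 -1.935
endloop
endfacet
facet normal 0.504 0.277 -0.818
outer loop
vertex 0.266 3.324 -1.861
vertex -0.333 4.195 -1.935
vertex 1.539 4.293 -0.747
endloop
endfacet
facet normal 0.505 0.277 -0.818
outer loop
vertex 1.539 4.293 -0.747
vertex -0.333 4.195 -1.935
vertex 0.941 5.165 -0.821
endloop
endfacet
facet normal 0.654 0.497 0.571
outer loop
vertex 1.539 4.293 -0.747
vertex 0.941 5.165 -0.821
vertex 0.777 4.475 -0.033
endloop
endfacet
facet normal -0.654 -0.497 -0.571
outer loop
vertex -0.333 4.195 -1.935
vertex -0.497 3.505 -1.147
vertex -1.095 4.377 -1.221
endloop
endfacet
facet normal -0.237 0.850 -0.470
outer loop
vertex -0.333 4.195 -1.935
vertex -1.095 4.377 -1.221
vertex 0.941 5.165 -0.821
endloop
endfacet
facet normal -0.237 0.851 -0.469
outer loop
vertex 0.941 5.165 -0.821
vertex -1.095 4.377 -1.221
vertex 0.178 5.346 -0.107
endloop
endfacet
facet normal 0.653 0.497 0.571
outer loop
vertex 0.941 5.165 -0.821
vertex 0.178 5.346 -0.107
vertex 0.777 4.475 -0.033
endloop
endfacet
facet normal -0.654 -0.497 -0.571
outer loop
vertex -1.095 4.377 -1.221
vertex -0.497 3.505 -1.147
vertex -1.259 3.687 -0.433
endloop
endfacet
facet normal -0.741 0.574 0.348
outer loop
vertex -1.095 4.377 -1.221
vertex -1.259 3.687 -0.433
vertex 0.178 5.346 -0.107
endloop
endfacet
facet normal -0.741 0.574 0.348
outer loop
vertex 0.178 5.346 -0.107
vertex -1.259 3.687 -0.433
vertex 0.014 4.656 0.681
endloop
endfacet
facet normal 0.653 0.497 0.571
outer loop
vertex 0.178 5.346 -0.107
vertex 0.014 4.656 0.681
vertex 0.777 4.475 -0.033
endloop
endfacet
facet normal -0.654 -0.497 -0.571
outer loop
vertex -1.259 3.687 -0.433
vertex -0.497 3.505 -1.147
vertex -0.661 2.815 -0.359
endloop
endfacet
facet normal -0.505 -0.277 0.818
outer loop
vertex -1.259 3.687 -0.433
vertex -0.661 2.815 -0.359
vertex 0.014 4.656 0.681
endloop
endfacet
facet normal -0.504 -0.277 0.818
outer loop
vertex 0.014 4.656 0.681
vertex -0.661 2.815 -0.359
vertex 0.613 3.785 0.755
endloop
endfacet
facet normal 0.653 0.497 0.571
outer loop
vertex 0.014 4.656 0.681
vertex 0.613 3.785 0.755
vertex 0.777 4.475 -0.033
endloop
endfacet
facet normal -0.653 -0.497 -0.571
outer loop
vertex -0.661 2.815 -0.359
vertex -0.497 3.505 -1.147
vertex 0.102 2.634 -1.073
endloop
endfacet
facet normal 0.237 -0.851 0.469
outer loop
vertex -0.661 2.815 -0.359
vertex 0.102 2.634 -1.073
vertex 0.613 3.785 0.755
endloop
endfacet
facet normal 0.237 -0.851 0.469
outer loop
vertex 0.613 3.785 0.755
vertex 0.102 2.634 -1.073
vertex 1.375 3.603 0.041
endloop
endfacet
facet normal 0.654 0.497 0.571
outer loop
vertex 0.613 3.785 0.755
vertex 1.375 3.603 0.041
vertex 0.777 4.475 -0.033
endloop
endfacet
facet normal -0.247 -0.173 -0.953
outer loop
vertex 0.644 3.857 2.116
vertex 0.131 3.139 2.379
vertex -0.022 4.038 2.256
endloop
endfacet
facet normal 0.288 0.946 0.148
outer loop
vertex 0.644 3.857 2.116
vertex -0.022 4.038 2.256
vertex 0.649 3.501 4.381
endloop
endfacet
facet normal -0.248 -0.173 -0.953
outer loop
vertex -0.022 4.038 2.256
vertex 0.131 3.139 2.379
vertex -0.598 3.693 2.468
endloop
endfacet
facet normal -0.388 0.857 0.339
outer loop
vertex -0.022 4.038 2.256
vertex -0.598 3.693 2.468
vertex 0.649 3.501 4.381
endloop
endfacet
facet normal -0.247 -0.171 -0.954
outer loop
vertex -0.598 3.693 2.468
vertex 0.131 3.139 2.379
vertex -0.748 3.024 2.627
endloop
endfacet
facet normal -0.784 0.304 0.541
outer loop
vertex -0.598 3.693 2.468
vertex -0.748 3.024 2.627
vertex 0.649 3.501 4.381
endloop
endfacet
facet normal -0.247 -0.172 -0.954
outer loop
vertex -0.748 3.024 2.627
vertex 0.131 3.139 2.379
vertex -0.382 2.422 2.641
endloop
endfacet
facet normal -0.666 -0.390 0.636
outer loop
vertex -0.748 3.024 2.627
vertex -0.382 2.422 2.641
vertex 0.649 3.501 4.381
endloop
endfacet
facet normal -0.247 -0.172 -0.954
outer loop
vertex -0.382 2.422 2.641
vertex 0.131 3.139 2.379
vertex 0.284 2.241 2.501
endloop
endfacet
facet normal -0.103 -0.817 0.567
outer loop
vertex -0.382 2.422 2.641
vertex 0.284 2.241 2.501
vertex 0.649 3.501 4.381
endloop
endfacet
facet normal -0.247 -0.172 -0.954
outer loop
vertex 0.284 2.241 2.501
vertex 0.131 3.139 2.379
vertex 0.86 2.585 2.29
endloop
endfacet
facet normal 0.573 -0.728 0.377
outer loop
vertex 0.284 2.241 2.501
vertex 0.86 2.585 2.29
vertex 0.649 3.501 4.381
endloop
endfacet
facet normal -0.248 -0.173 -0.953
outer loop
vertex 0.86 2.585 2.29
vertex 0.131 3.139 2.379
vertex 1.009 3.255 2.13
endloop
endfacet
facet normal 0.969 -0.174 0.174
outer loop
vertex 0.86 2.585 2.29
vertex 1.009 3.255 2.13
vertex 0.649 3.501 4.381
endloop
endfacet
facet normal -0.248 -0.172 -0.953
outer loop
vertex 1.009 3.255 2.13
vertex 0.131 3.139 2.379
vertex 0.644 3.857 2.116
endloop
endfacet
facet normal 0.852 0.518 0.080
outer loop
vertex 1.009 3.255 2.13
vertex 0.644 3.857 2.116
vertex 0.649 3.501 4.381
endloop
endfacet

endsolid


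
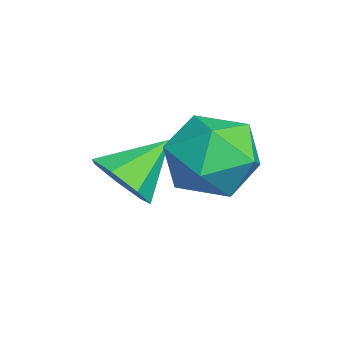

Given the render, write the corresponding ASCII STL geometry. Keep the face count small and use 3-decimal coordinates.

solid 
facet normal 0.415 -0.703 -0.578
outer loop
vertex 0.717 2.398 1.725
vertex -0.088 2.056 1.562
vertex 0.349 2.686 1.11
endloop
endfacet
facet normal 0.497 0.861 0.106
outer loop
vertex 0.717 2.398 1.725
vertex 0.349 2.686 1.11
vertex -0.732 3.144 2.458
endloop
endfacet
facet normal 0.414 -0.703 -0.579
outer loop
vertex 0.349 2.686 1.11
vertex -0.088 2.056 1.562
vertex -0.349 2.5 0.836
endloop
endfacet
facet normal -0.093 0.918 -0.386
outer loop
vertex 0.349 2.686 1.11
vertex -0.349 2.5 0.836
vertex -0.732 3.144 2.458
endloop
endfacet
facet normal 0.416 -0.702 -0.579
outer loop
vertex -0.349 2.5 0.836
vertex -0.088 2.056 1.562
vertex -0.85 1.979 1.108
endloop
endfacet
facet normal -0.757 0.526 -0.388
outer loop
vertex -0.349 2.5 0.836
vertex -0.85 1.979 1.108
vertex -0.732 3.144 2.458
endloop
endfacet
facet normal 0.416 -0.702 -0.579
outer loop
vertex -0.85 1.979 1.108
vertex -0.088 2.056 1.562
vertex -0.777 1.516 1.722
endloop
endfacet
facet normal -0.994 -0.019 0.104
outer loop
vertex -0.85 1.979 1.108
vertex -0.777 1.516 1.722
vertex -0.732 3.144 2.458
endloop
endfacet
facet normal 0.416 -0.702 -0.578
outer loop
vertex -0.777 1.516 1.722
vertex -0.088 2.056 1.562
vertex -0.186 1.46 2.216
endloop
endfacet
facet normal -0.627 -0.306 0.716
outer loop
vertex -0.777 1.516 1.722
vertex -0.186 1.46 2.216
vertex -0.732 3.144 2.458
endloop
endfacet
facet normal 0.415 -0.703 -0.578
outer loop
vertex -0.186 1.46 2.216
vertex -0.088 2.056 1.562
vertex 0.479 1.852 2.217
endloop
endfacet
facet normal 0.069 -0.120 0.990
outer loop
vertex -0.186 1.46 2.216
vertex 0.479 1.852 2.217
vertex -0.732 3.144 2.458
endloop
endfacet
facet normal 0.415 -0.702 -0.578
outer loop
vertex 0.479 1.852 2.217
vertex -0.088 2.056 1.562
vertex 0.717 2.398 1.725
endloop
endfacet
facet normal 0.569 0.399 0.719
outer loop
vertex 0.479 1.852 2.217
vertex 0.717 2.398 1.725
vertex -0.732 3.144 2.458
endloop
endfacet
facet normal -0.928 -0.306 0.213
outer loop
vertex -0.193 4.271 2.84
vertex 0.133 3.145 2.643
vertex 0.23 3.61 3.732
endloop
endfacet
facet normal -0.766 0.287 0.576
outer loop
vertex -0.193 4.271 2.84
vertex 0.23 3.61 3.732
vertex 0.57 4.743 3.619
endloop
endfacet
facet normal -0.597 0.795 0.103
outer loop
vertex -0.193 4.271 2.84
vertex 0.57 4.743 3.619
vertex 0.683 4.978 2.46
endloop
endfacet
facet normal -0.656 0.516 -0.551
outer loop
vertex -0.193 4.271 2.84
vertex 0.683 4.978 2.46
vertex 0.413 3.991 1.857
endloop
endfacet
facet normal -0.860 -0.164 -0.483
outer loop
vertex -0.193 4.271 2.84
vertex 0.413 3.991 1.857
vertex 0.133 3.145 2.643
endloop
endfacet
facet normal -0.186 0.153 0.971
outer loop
vertex 0.57 4.743 3.619
vertex 0.23 3.61 3.732
vertex 1.367 3.909 3.903
endloop
endfacet
facet normal -0.449 -0.807 0.384
outer loop
vertex 0.23 3.61 3.732
vertex 0.133 3.145 2.643
vertex 1.097 2.922 3.3
endloop
endfacet
facet normal -0.340 -0.577 -0.742
outer loop
vertex 0.133 3.145 2.643
vertex 0.413 3.991 1.857
vertex 1.21 3.157 2.141
endloop
endfacet
facet normal -0.009 0.523 -0.852
outer loop
vertex 0.413 3.991 1.857
vertex 0.683 4.978 2.46
vertex 1.55 4.29 2.028
endloop
endfacet
facet normal 0.085 0.975 0.206
outer loop
vertex 0.683 4.978 2.46
vertex 0.57 4.743 3.619
vertex 1.647 4.755 3.117
endloop
endfacet
facet normal 0.656 -0.516 0.551
outer loop
vertex 1.973 3.629 2.92
vertex 1.367 3.909 3.903
vertex 1.097 2.922 3.3
endloop
endfacet
facet normal 0.597 -0.795 -0.103
outer loop
vertex 1.973 3.629 2.92
vertex 1.097 2.922 3.3
vertex 1.21 3.157 2.141
endloop
endfacet
facet normal 0.766 -0.287 -0.576
outer loop
vertex 1.973 3.629 2.92
vertex 1.21 3.157 2.141
vertex 1.55 4.29 2.028
endloop
endfacet
facet normal 0.928 0.306 -0.213
outer loop
vertex 1.973 3.629 2.92
vertex 1.55 4.29 2.028
vertex 1.647 4.755 3.117
endloop
endfacet
facet normal 0.860 0.164 0.483
outer loop
vertex 1.973 3.629 2.92
vertex 1.647 4.755 3.117
vertex 1.367 3.909 3.903
endloop
endfacet
facet normal 0.009 -0.523 0.852
outer loop
vertex 1.097 2.922 3.3
vertex 1.367 3.909 3.903
vertex 0.23 3.61 3.732
endloop
endfacet
facet normal -0.085 -0.975 -0.206
outer loop
vertex 1.21 3.157 2.141
vertex 1.097 2.922 3.3
vertex 0.133 3.145 2.643
endloop
endfacet
facet normal 0.186 -0.153 -0.971
outer loop
vertex 1.55 4.29 2.028
vertex 1.21 3.157 2.141
vertex 0.413 3.991 1.857
endloop
endfacet
facet normal 0.449 0.807 -0.384
outer loop
vertex 1.647 4.755 3.117
vertex 1.55 4.29 2.028
vertex 0.683 4.978 2.46
endloop
endfacet
facet normal 0.340 0.577 0.742
outer loop
vertex 1.367 3.909 3.903
vertex 1.647 4.755 3.117
vertex 0.57 4.743 3.619
endloop
endfacet

endsolid


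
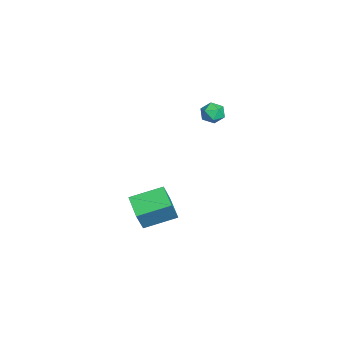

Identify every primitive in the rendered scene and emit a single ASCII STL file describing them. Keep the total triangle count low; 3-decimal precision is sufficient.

solid 
facet normal 0.178 0.903 0.392
outer loop
vertex 2.585 2.894 3.733
vertex 2.097 2.813 4.142
vertex 2.688 2.625 4.306
endloop
endfacet
facet normal 0.780 0.609 0.145
outer loop
vertex 2.585 2.894 3.733
vertex 2.688 2.625 4.306
vertex 2.972 2.386 3.783
endloop
endfacet
facet normal 0.690 0.472 -0.549
outer loop
vertex 2.585 2.894 3.733
vertex 2.972 2.386 3.783
vertex 2.557 2.426 3.296
endloop
endfacet
facet normal 0.034 0.681 -0.731
outer loop
vertex 2.585 2.894 3.733
vertex 2.557 2.426 3.296
vertex 2.016 2.69 3.517
endloop
endfacet
facet normal -0.283 0.947 -0.150
outer loop
vertex 2.585 2.894 3.733
vertex 2.016 2.69 3.517
vertex 2.097 2.813 4.142
endloop
endfacet
facet normal 0.876 -0.013 0.482
outer loop
vertex 2.972 2.386 3.783
vertex 2.688 2.625 4.306
vertex 2.724 1.99 4.223
endloop
endfacet
facet normal -0.098 0.461 0.882
outer loop
vertex 2.688 2.625 4.306
vertex 2.097 2.813 4.142
vertex 2.183 2.254 4.444
endloop
endfacet
facet normal -0.845 0.534 0.004
outer loop
vertex 2.097 2.813 4.142
vertex 2.016 2.69 3.517
vertex 1.768 2.294 3.957
endloop
endfacet
facet normal -0.332 0.104 -0.937
outer loop
vertex 2.016 2.69 3.517
vertex 2.557 2.426 3.296
vertex 2.052 2.055 3.434
endloop
endfacet
facet normal 0.730 -0.234 -0.642
outer loop
vertex 2.557 2.426 3.296
vertex 2.972 2.386 3.783
vertex 2.643 1.867 3.598
endloop
endfacet
facet normal -0.034 -0.681 0.731
outer loop
vertex 2.155 1.786 4.007
vertex 2.724 1.99 4.223
vertex 2.183 2.254 4.444
endloop
endfacet
facet normal -0.690 -0.472 0.549
outer loop
vertex 2.155 1.786 4.007
vertex 2.183 2.254 4.444
vertex 1.768 2.294 3.957
endloop
endfacet
facet normal -0.780 -0.609 -0.145
outer loop
vertex 2.155 1.786 4.007
vertex 1.768 2.294 3.957
vertex 2.052 2.055 3.434
endloop
endfacet
facet normal -0.178 -0.903 -0.392
outer loop
vertex 2.155 1.786 4.007
vertex 2.052 2.055 3.434
vertex 2.643 1.867 3.598
endloop
endfacet
facet normal 0.283 -0.947 0.150
outer loop
vertex 2.155 1.786 4.007
vertex 2.643 1.867 3.598
vertex 2.724 1.99 4.223
endloop
endfacet
facet normal 0.332 -0.104 0.937
outer loop
vertex 2.183 2.254 4.444
vertex 2.724 1.99 4.223
vertex 2.688 2.625 4.306
endloop
endfacet
facet normal -0.730 0.234 0.642
outer loop
vertex 1.768 2.294 3.957
vertex 2.183 2.254 4.444
vertex 2.097 2.813 4.142
endloop
endfacet
facet normal -0.876 0.013 -0.482
outer loop
vertex 2.052 2.055 3.434
vertex 1.768 2.294 3.957
vertex 2.016 2.69 3.517
endloop
endfacet
facet normal 0.098 -0.461 -0.882
outer loop
vertex 2.643 1.867 3.598
vertex 2.052 2.055 3.434
vertex 2.557 2.426 3.296
endloop
endfacet
facet normal 0.845 -0.534 -0.004
outer loop
vertex 2.724 1.99 4.223
vertex 2.643 1.867 3.598
vertex 2.972 2.386 3.783
endloop
endfacet
facet normal -0.882 -0.317 0.349
outer loop
vertex 3.175 -1.491 -1.485
vertex 2.804 0.116 -0.963
vertex 2.561 -1.211 -2.78
endloop
endfacet
facet normal 0.214 -0.929 -0.302
outer loop
vertex 3.716 -0.796 -3.237
vertex 3.175 -1.491 -1.485
vertex 2.561 -1.211 -2.78
endloop
endfacet
facet normal -0.882 -0.317 0.349
outer loop
vertex 2.561 -1.211 -2.78
vertex 2.804 0.116 -0.963
vertex 2.19 0.396 -2.258
endloop
endfacet
facet normal -0.420 0.191 -0.887
outer loop
vertex 2.19 0.396 -2.258
vertex 3.716 -0.796 -3.237
vertex 2.561 -1.211 -2.78
endloop
endfacet
facet normal 0.420 -0.191 0.887
outer loop
vertex 3.175 -1.491 -1.485
vertex 3.959 0.531 -1.42
vertex 2.804 0.116 -0.963
endloop
endfacet
facet normal 0.214 -0.929 -0.302
outer loop
vertex 4.33 -1.076 -1.942
vertex 3.175 -1.491 -1.485
vertex 3.716 -0.796 -3.237
endloop
endfacet
facet normal 0.420 -0.191 0.887
outer loop
vertex 4.33 -1.076 -1.942
vertex 3.959 0.531 -1.42
vertex 3.175 -1.491 -1.485
endloop
endfacet
facet normal -0.214 0.929 0.302
outer loop
vertex 2.804 0.116 -0.963
vertex 3.959 0.531 -1.42
vertex 2.19 0.396 -2.258
endloop
endfacet
facet normal -0.420 0.191 -0.887
outer loop
vertex 3.345 0.811 -2.715
vertex 3.716 -0.796 -3.237
vertex 2.19 0.396 -2.258
endloop
endfacet
facet normal -0.214 0.929 0.302
outer loop
vertex 2.19 0.396 -2.258
vertex 3.959 0.531 -1.42
vertex 3.345 0.811 -2.715
endloop
endfacet
facet normal 0.882 0.317 -0.349
outer loop
vertex 3.345 0.811 -2.715
vertex 4.33 -1.076 -1.942
vertex 3.716 -0.796 -3.237
endloop
endfacet
facet normal 0.882 0.317 -0.349
outer loop
vertex 3.959 0.531 -1.42
vertex 4.33 -1.076 -1.942
vertex 3.345 0.811 -2.715
endloop
endfacet

endsolid


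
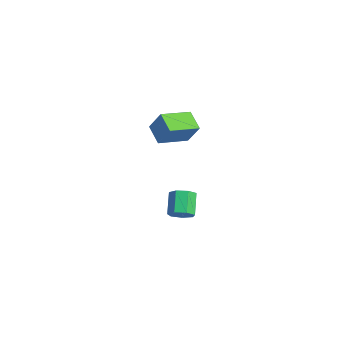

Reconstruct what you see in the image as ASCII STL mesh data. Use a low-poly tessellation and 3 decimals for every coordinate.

solid 
facet normal 0.639 -0.256 -0.725
outer loop
vertex -2.441 -1.141 -4.03
vertex -2.767 -0.659 -4.487
vertex -2.199 -0.547 -4.026
endloop
endfacet
facet normal 0.670 -0.278 0.688
outer loop
vertex -2.441 -1.141 -4.03
vertex -2.199 -0.547 -4.026
vertex -3.387 -0.762 -2.956
endloop
endfacet
facet normal 0.670 -0.277 0.689
outer loop
vertex -3.387 -0.762 -2.956
vertex -2.199 -0.547 -4.026
vertex -3.145 -0.168 -2.953
endloop
endfacet
facet normal -0.639 0.257 0.726
outer loop
vertex -3.387 -0.762 -2.956
vertex -3.145 -0.168 -2.953
vertex -3.713 -0.281 -3.413
endloop
endfacet
facet normal 0.639 -0.256 -0.725
outer loop
vertex -2.199 -0.547 -4.026
vertex -2.767 -0.659 -4.487
vertex -2.385 -0.037 -4.37
endloop
endfacet
facet normal 0.712 0.552 0.433
outer loop
vertex -2.199 -0.547 -4.026
vertex -2.385 -0.037 -4.37
vertex -3.145 -0.168 -2.953
endloop
endfacet
facet normal 0.713 0.550 0.434
outer loop
vertex -3.145 -0.168 -2.953
vertex -2.385 -0.037 -4.37
vertex -3.33 0.342 -3.296
endloop
endfacet
facet normal -0.639 0.256 0.726
outer loop
vertex -3.145 -0.168 -2.953
vertex -3.33 0.342 -3.296
vertex -3.713 -0.281 -3.413
endloop
endfacet
facet normal 0.639 -0.256 -0.725
outer loop
vertex -2.385 -0.037 -4.37
vertex -2.767 -0.659 -4.487
vertex -2.858 0.004 -4.801
endloop
endfacet
facet normal 0.219 0.965 -0.148
outer loop
vertex -2.385 -0.037 -4.37
vertex -2.858 0.004 -4.801
vertex -3.33 0.342 -3.296
endloop
endfacet
facet normal 0.218 0.965 -0.148
outer loop
vertex -3.33 0.342 -3.296
vertex -2.858 0.004 -4.801
vertex -3.804 0.383 -3.728
endloop
endfacet
facet normal -0.639 0.257 0.725
outer loop
vertex -3.33 0.342 -3.296
vertex -3.804 0.383 -3.728
vertex -3.713 -0.281 -3.413
endloop
endfacet
facet normal 0.639 -0.256 -0.725
outer loop
vertex -2.858 0.004 -4.801
vertex -2.767 -0.659 -4.487
vertex -3.263 -0.455 -4.996
endloop
endfacet
facet normal -0.440 0.651 -0.618
outer loop
vertex -2.858 0.004 -4.801
vertex -3.263 -0.455 -4.996
vertex -3.804 0.383 -3.728
endloop
endfacet
facet normal -0.441 0.651 -0.618
outer loop
vertex -3.804 0.383 -3.728
vertex -3.263 -0.455 -4.996
vertex -4.209 -0.076 -3.922
endloop
endfacet
facet normal -0.638 0.257 0.726
outer loop
vertex -3.804 0.383 -3.728
vertex -4.209 -0.076 -3.922
vertex -3.713 -0.281 -3.413
endloop
endfacet
facet normal 0.639 -0.257 -0.725
outer loop
vertex -3.263 -0.455 -4.996
vertex -2.767 -0.659 -4.487
vertex -3.295 -1.068 -4.807
endloop
endfacet
facet normal -0.768 -0.152 -0.623
outer loop
vertex -3.263 -0.455 -4.996
vertex -3.295 -1.068 -4.807
vertex -4.209 -0.076 -3.922
endloop
endfacet
facet normal -0.768 -0.152 -0.622
outer loop
vertex -4.209 -0.076 -3.922
vertex -3.295 -1.068 -4.807
vertex -4.24 -0.689 -3.734
endloop
endfacet
facet normal -0.639 0.255 0.726
outer loop
vertex -4.209 -0.076 -3.922
vertex -4.24 -0.689 -3.734
vertex -3.713 -0.281 -3.413
endloop
endfacet
facet normal 0.639 -0.257 -0.726
outer loop
vertex -3.295 -1.068 -4.807
vertex -2.767 -0.659 -4.487
vertex -2.929 -1.373 -4.377
endloop
endfacet
facet normal -0.516 -0.842 -0.157
outer loop
vertex -3.295 -1.068 -4.807
vertex -2.929 -1.373 -4.377
vertex -4.24 -0.689 -3.734
endloop
endfacet
facet normal -0.516 -0.842 -0.157
outer loop
vertex -4.24 -0.689 -3.734
vertex -2.929 -1.373 -4.377
vertex -3.874 -0.994 -3.304
endloop
endfacet
facet normal -0.639 0.255 0.725
outer loop
vertex -4.24 -0.689 -3.734
vertex -3.874 -0.994 -3.304
vertex -3.713 -0.281 -3.413
endloop
endfacet
facet normal 0.638 -0.257 -0.726
outer loop
vertex -2.929 -1.373 -4.377
vertex -2.767 -0.659 -4.487
vertex -2.441 -1.141 -4.03
endloop
endfacet
facet normal 0.124 -0.896 0.426
outer loop
vertex -2.929 -1.373 -4.377
vertex -2.441 -1.141 -4.03
vertex -3.874 -0.994 -3.304
endloop
endfacet
facet normal 0.123 -0.897 0.425
outer loop
vertex -3.874 -0.994 -3.304
vertex -2.441 -1.141 -4.03
vertex -3.387 -0.762 -2.956
endloop
endfacet
facet normal -0.640 0.255 0.725
outer loop
vertex -3.874 -0.994 -3.304
vertex -3.387 -0.762 -2.956
vertex -3.713 -0.281 -3.413
endloop
endfacet
facet normal -0.825 -0.125 0.552
outer loop
vertex -1.833 -2.038 3.614
vertex -2.284 -0.329 3.326
vertex -2.563 -2.429 2.435
endloop
endfacet
facet normal 0.252 -0.954 0.161
outer loop
vertex -1.516 -2.271 1.734
vertex -1.833 -2.038 3.614
vertex -2.563 -2.429 2.435
endloop
endfacet
facet normal -0.824 -0.125 0.552
outer loop
vertex -2.563 -2.429 2.435
vertex -2.284 -0.329 3.326
vertex -3.014 -0.721 2.148
endloop
endfacet
facet normal -0.507 -0.271 -0.818
outer loop
vertex -3.014 -0.721 2.148
vertex -1.516 -2.271 1.734
vertex -2.563 -2.429 2.435
endloop
endfacet
facet normal 0.507 0.272 0.818
outer loop
vertex -1.833 -2.038 3.614
vertex -1.237 -0.171 2.625
vertex -2.284 -0.329 3.326
endloop
endfacet
facet normal 0.253 -0.954 0.161
outer loop
vertex -0.786 -1.879 2.912
vertex -1.833 -2.038 3.614
vertex -1.516 -2.271 1.734
endloop
endfacet
facet normal 0.507 0.271 0.818
outer loop
vertex -0.786 -1.879 2.912
vertex -1.237 -0.171 2.625
vertex -1.833 -2.038 3.614
endloop
endfacet
facet normal -0.252 0.954 -0.161
outer loop
vertex -2.284 -0.329 3.326
vertex -1.237 -0.171 2.625
vertex -3.014 -0.721 2.148
endloop
endfacet
facet normal -0.507 -0.272 -0.818
outer loop
vertex -1.967 -0.562 1.446
vertex -1.516 -2.271 1.734
vertex -3.014 -0.721 2.148
endloop
endfacet
facet normal -0.252 0.954 -0.160
outer loop
vertex -3.014 -0.721 2.148
vertex -1.237 -0.171 2.625
vertex -1.967 -0.562 1.446
endloop
endfacet
facet normal 0.824 0.124 -0.552
outer loop
vertex -1.967 -0.562 1.446
vertex -0.786 -1.879 2.912
vertex -1.516 -2.271 1.734
endloop
endfacet
facet normal 0.824 0.125 -0.552
outer loop
vertex -1.237 -0.171 2.625
vertex -0.786 -1.879 2.912
vertex -1.967 -0.562 1.446
endloop
endfacet

endsolid


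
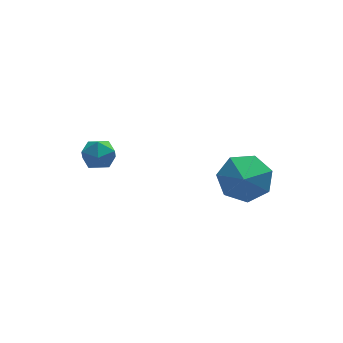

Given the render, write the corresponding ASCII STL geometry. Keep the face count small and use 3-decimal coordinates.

solid 
facet normal 0.257 0.951 0.170
outer loop
vertex -0.537 2.308 -3.717
vertex -0.891 2.306 -3.17
vertex -0.263 2.133 -3.152
endloop
endfacet
facet normal 0.772 0.608 -0.186
outer loop
vertex -0.537 2.308 -3.717
vertex -0.263 2.133 -3.152
vertex -0.13 1.798 -3.696
endloop
endfacet
facet normal 0.492 0.360 -0.793
outer loop
vertex -0.537 2.308 -3.717
vertex -0.13 1.798 -3.696
vertex -0.676 1.765 -4.05
endloop
endfacet
facet normal -0.196 0.549 -0.813
outer loop
vertex -0.537 2.308 -3.717
vertex -0.676 1.765 -4.05
vertex -1.147 2.078 -3.725
endloop
endfacet
facet normal -0.342 0.914 -0.218
outer loop
vertex -0.537 2.308 -3.717
vertex -1.147 2.078 -3.725
vertex -0.891 2.306 -3.17
endloop
endfacet
facet normal 0.977 0.050 0.208
outer loop
vertex -0.13 1.798 -3.696
vertex -0.263 2.133 -3.152
vertex -0.233 1.482 -3.135
endloop
endfacet
facet normal 0.144 0.605 0.783
outer loop
vertex -0.263 2.133 -3.152
vertex -0.891 2.306 -3.17
vertex -0.704 1.795 -2.81
endloop
endfacet
facet normal -0.824 0.545 0.156
outer loop
vertex -0.891 2.306 -3.17
vertex -1.147 2.078 -3.725
vertex -1.25 1.762 -3.164
endloop
endfacet
facet normal -0.589 -0.048 -0.807
outer loop
vertex -1.147 2.078 -3.725
vertex -0.676 1.765 -4.05
vertex -1.117 1.427 -3.708
endloop
endfacet
facet normal 0.524 -0.354 -0.775
outer loop
vertex -0.676 1.765 -4.05
vertex -0.13 1.798 -3.696
vertex -0.489 1.254 -3.69
endloop
endfacet
facet normal 0.196 -0.549 0.813
outer loop
vertex -0.843 1.252 -3.143
vertex -0.233 1.482 -3.135
vertex -0.704 1.795 -2.81
endloop
endfacet
facet normal -0.492 -0.360 0.793
outer loop
vertex -0.843 1.252 -3.143
vertex -0.704 1.795 -2.81
vertex -1.25 1.762 -3.164
endloop
endfacet
facet normal -0.772 -0.608 0.186
outer loop
vertex -0.843 1.252 -3.143
vertex -1.25 1.762 -3.164
vertex -1.117 1.427 -3.708
endloop
endfacet
facet normal -0.257 -0.951 -0.170
outer loop
vertex -0.843 1.252 -3.143
vertex -1.117 1.427 -3.708
vertex -0.489 1.254 -3.69
endloop
endfacet
facet normal 0.342 -0.914 0.218
outer loop
vertex -0.843 1.252 -3.143
vertex -0.489 1.254 -3.69
vertex -0.233 1.482 -3.135
endloop
endfacet
facet normal 0.589 0.048 0.807
outer loop
vertex -0.704 1.795 -2.81
vertex -0.233 1.482 -3.135
vertex -0.263 2.133 -3.152
endloop
endfacet
facet normal -0.524 0.354 0.775
outer loop
vertex -1.25 1.762 -3.164
vertex -0.704 1.795 -2.81
vertex -0.891 2.306 -3.17
endloop
endfacet
facet normal -0.977 -0.050 -0.208
outer loop
vertex -1.117 1.427 -3.708
vertex -1.25 1.762 -3.164
vertex -1.147 2.078 -3.725
endloop
endfacet
facet normal -0.144 -0.605 -0.783
outer loop
vertex -0.489 1.254 -3.69
vertex -1.117 1.427 -3.708
vertex -0.676 1.765 -4.05
endloop
endfacet
facet normal 0.824 -0.545 -0.156
outer loop
vertex -0.233 1.482 -3.135
vertex -0.489 1.254 -3.69
vertex -0.13 1.798 -3.696
endloop
endfacet
facet normal 0.287 0.729 -0.622
outer loop
vertex 3.589 -0.948 -2.343
vertex 3.141 -1.337 -3.006
vertex 2.853 -0.728 -2.425
endloop
endfacet
facet normal -0.095 0.052 0.994
outer loop
vertex 3.589 -0.948 -2.343
vertex 2.853 -0.728 -2.425
vertex 2.839 -2.103 -2.354
endloop
endfacet
facet normal 0.287 0.729 -0.622
outer loop
vertex 2.853 -0.728 -2.425
vertex 3.141 -1.337 -3.006
vertex 2.334 -0.967 -2.945
endloop
endfacet
facet normal -0.717 0.043 0.696
outer loop
vertex 2.853 -0.728 -2.425
vertex 2.334 -0.967 -2.945
vertex 2.839 -2.103 -2.354
endloop
endfacet
facet normal 0.287 0.729 -0.621
outer loop
vertex 2.334 -0.967 -2.945
vertex 3.141 -1.337 -3.006
vertex 2.423 -1.484 -3.511
endloop
endfacet
facet normal -0.930 -0.332 0.157
outer loop
vertex 2.334 -0.967 -2.945
vertex 2.423 -1.484 -3.511
vertex 2.839 -2.103 -2.354
endloop
endfacet
facet normal 0.288 0.728 -0.622
outer loop
vertex 2.423 -1.484 -3.511
vertex 3.141 -1.337 -3.006
vertex 3.052 -1.892 -3.697
endloop
endfacet
facet normal -0.575 -0.789 -0.215
outer loop
vertex 2.423 -1.484 -3.511
vertex 3.052 -1.892 -3.697
vertex 2.839 -2.103 -2.354
endloop
endfacet
facet normal 0.288 0.728 -0.622
outer loop
vertex 3.052 -1.892 -3.697
vertex 3.141 -1.337 -3.006
vertex 3.748 -1.882 -3.363
endloop
endfacet
facet normal 0.082 -0.986 -0.142
outer loop
vertex 3.052 -1.892 -3.697
vertex 3.748 -1.882 -3.363
vertex 2.839 -2.103 -2.354
endloop
endfacet
facet normal 0.288 0.728 -0.622
outer loop
vertex 3.748 -1.882 -3.363
vertex 3.141 -1.337 -3.006
vertex 3.987 -1.462 -2.761
endloop
endfacet
facet normal 0.546 -0.773 0.323
outer loop
vertex 3.748 -1.882 -3.363
vertex 3.987 -1.462 -2.761
vertex 2.839 -2.103 -2.354
endloop
endfacet
facet normal 0.288 0.728 -0.622
outer loop
vertex 3.987 -1.462 -2.761
vertex 3.141 -1.337 -3.006
vertex 3.589 -0.948 -2.343
endloop
endfacet
facet normal 0.467 -0.311 0.828
outer loop
vertex 3.987 -1.462 -2.761
vertex 3.589 -0.948 -2.343
vertex 2.839 -2.103 -2.354
endloop
endfacet

endsolid


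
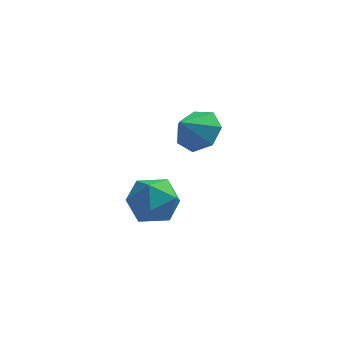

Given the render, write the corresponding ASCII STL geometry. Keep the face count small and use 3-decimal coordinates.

solid 
facet normal -0.143 0.349 0.926
outer loop
vertex -2.904 0.479 1.225
vertex -2.358 -0.26 1.588
vertex -1.928 0.593 1.333
endloop
endfacet
facet normal -0.153 0.880 0.449
outer loop
vertex -2.904 0.479 1.225
vertex -1.928 0.593 1.333
vertex -2.378 0.93 0.52
endloop
endfacet
facet normal -0.668 0.744 -0.023
outer loop
vertex -2.904 0.479 1.225
vertex -2.378 0.93 0.52
vertex -3.086 0.286 0.273
endloop
endfacet
facet normal -0.979 0.127 0.161
outer loop
vertex -2.904 0.479 1.225
vertex -3.086 0.286 0.273
vertex -3.073 -0.45 0.933
endloop
endfacet
facet normal -0.654 -0.116 0.748
outer loop
vertex -2.904 0.479 1.225
vertex -3.073 -0.45 0.933
vertex -2.358 -0.26 1.588
endloop
endfacet
facet normal 0.471 0.876 0.102
outer loop
vertex -2.378 0.93 0.52
vertex -1.928 0.593 1.333
vertex -1.507 0.47 0.447
endloop
endfacet
facet normal 0.486 0.016 0.874
outer loop
vertex -1.928 0.593 1.333
vertex -2.358 -0.26 1.588
vertex -1.494 -0.266 1.107
endloop
endfacet
facet normal -0.340 -0.737 0.585
outer loop
vertex -2.358 -0.26 1.588
vertex -3.073 -0.45 0.933
vertex -2.202 -0.91 0.86
endloop
endfacet
facet normal -0.866 -0.342 -0.364
outer loop
vertex -3.073 -0.45 0.933
vertex -3.086 0.286 0.273
vertex -2.652 -0.573 0.047
endloop
endfacet
facet normal -0.364 0.655 -0.662
outer loop
vertex -3.086 0.286 0.273
vertex -2.378 0.93 0.52
vertex -2.222 0.28 -0.208
endloop
endfacet
facet normal 0.979 -0.127 -0.161
outer loop
vertex -1.676 -0.459 0.155
vertex -1.507 0.47 0.447
vertex -1.494 -0.266 1.107
endloop
endfacet
facet normal 0.668 -0.744 0.023
outer loop
vertex -1.676 -0.459 0.155
vertex -1.494 -0.266 1.107
vertex -2.202 -0.91 0.86
endloop
endfacet
facet normal 0.153 -0.880 -0.449
outer loop
vertex -1.676 -0.459 0.155
vertex -2.202 -0.91 0.86
vertex -2.652 -0.573 0.047
endloop
endfacet
facet normal 0.143 -0.349 -0.926
outer loop
vertex -1.676 -0.459 0.155
vertex -2.652 -0.573 0.047
vertex -2.222 0.28 -0.208
endloop
endfacet
facet normal 0.654 0.116 -0.748
outer loop
vertex -1.676 -0.459 0.155
vertex -2.222 0.28 -0.208
vertex -1.507 0.47 0.447
endloop
endfacet
facet normal 0.866 0.342 0.364
outer loop
vertex -1.494 -0.266 1.107
vertex -1.507 0.47 0.447
vertex -1.928 0.593 1.333
endloop
endfacet
facet normal 0.364 -0.655 0.662
outer loop
vertex -2.202 -0.91 0.86
vertex -1.494 -0.266 1.107
vertex -2.358 -0.26 1.588
endloop
endfacet
facet normal -0.471 -0.876 -0.102
outer loop
vertex -2.652 -0.573 0.047
vertex -2.202 -0.91 0.86
vertex -3.073 -0.45 0.933
endloop
endfacet
facet normal -0.486 -0.016 -0.874
outer loop
vertex -2.222 0.28 -0.208
vertex -2.652 -0.573 0.047
vertex -3.086 0.286 0.273
endloop
endfacet
facet normal 0.340 0.737 -0.585
outer loop
vertex -1.507 0.47 0.447
vertex -2.222 0.28 -0.208
vertex -2.378 0.93 0.52
endloop
endfacet
facet normal 0.446 0.580 -0.682
outer loop
vertex -0.883 3.092 1.442
vertex -1.465 3.765 1.634
vertex -0.656 3.589 2.013
endloop
endfacet
facet normal 0.445 -0.755 0.481
outer loop
vertex -0.883 3.092 1.442
vertex -0.656 3.589 2.013
vertex -1.995 3.075 2.446
endloop
endfacet
facet normal 0.446 0.580 -0.682
outer loop
vertex -0.656 3.589 2.013
vertex -1.465 3.765 1.634
vertex -1.038 4.218 2.299
endloop
endfacet
facet normal 0.368 -0.191 0.910
outer loop
vertex -0.656 3.589 2.013
vertex -1.038 4.218 2.299
vertex -1.995 3.075 2.446
endloop
endfacet
facet normal 0.446 0.580 -0.682
outer loop
vertex -1.038 4.218 2.299
vertex -1.465 3.765 1.634
vertex -1.741 4.506 2.084
endloop
endfacet
facet normal -0.178 0.271 0.946
outer loop
vertex -1.038 4.218 2.299
vertex -1.741 4.506 2.084
vertex -1.995 3.075 2.446
endloop
endfacet
facet normal 0.446 0.580 -0.682
outer loop
vertex -1.741 4.506 2.084
vertex -1.465 3.765 1.634
vertex -2.236 4.237 1.531
endloop
endfacet
facet normal -0.779 0.280 0.561
outer loop
vertex -1.741 4.506 2.084
vertex -2.236 4.237 1.531
vertex -1.995 3.075 2.446
endloop
endfacet
facet normal 0.446 0.580 -0.682
outer loop
vertex -2.236 4.237 1.531
vertex -1.465 3.765 1.634
vertex -2.15 3.612 1.056
endloop
endfacet
facet normal -0.985 -0.169 0.044
outer loop
vertex -2.236 4.237 1.531
vertex -2.15 3.612 1.056
vertex -1.995 3.075 2.446
endloop
endfacet
facet normal 0.445 0.580 -0.682
outer loop
vertex -2.15 3.612 1.056
vertex -1.465 3.765 1.634
vertex -1.548 3.103 1.016
endloop
endfacet
facet normal -0.639 -0.739 -0.214
outer loop
vertex -2.15 3.612 1.056
vertex -1.548 3.103 1.016
vertex -1.995 3.075 2.446
endloop
endfacet
facet normal 0.446 0.580 -0.681
outer loop
vertex -1.548 3.103 1.016
vertex -1.465 3.765 1.634
vertex -0.883 3.092 1.442
endloop
endfacet
facet normal -0.003 -1.000 -0.021
outer loop
vertex -1.548 3.103 1.016
vertex -0.883 3.092 1.442
vertex -1.995 3.075 2.446
endloop
endfacet

endsolid
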